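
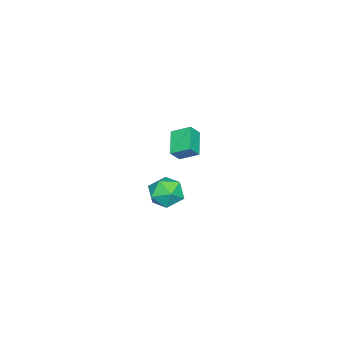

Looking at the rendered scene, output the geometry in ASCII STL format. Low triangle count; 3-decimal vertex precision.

solid 
facet normal -0.555 0.815 0.167
outer loop
vertex 3.618 -0.278 -2.59
vertex 2.65 -0.959 -2.485
vertex 3.306 -0.708 -1.527
endloop
endfacet
facet normal 0.112 0.909 0.401
outer loop
vertex 3.618 -0.278 -2.59
vertex 3.306 -0.708 -1.527
vertex 4.448 -0.704 -1.855
endloop
endfacet
facet normal 0.554 0.818 -0.152
outer loop
vertex 3.618 -0.278 -2.59
vertex 4.448 -0.704 -1.855
vertex 4.498 -0.953 -3.015
endloop
endfacet
facet normal 0.160 0.667 -0.727
outer loop
vertex 3.618 -0.278 -2.59
vertex 4.498 -0.953 -3.015
vertex 3.386 -1.111 -3.405
endloop
endfacet
facet normal -0.526 0.665 -0.530
outer loop
vertex 3.618 -0.278 -2.59
vertex 3.386 -1.111 -3.405
vertex 2.65 -0.959 -2.485
endloop
endfacet
facet normal 0.252 0.401 0.881
outer loop
vertex 4.448 -0.704 -1.855
vertex 3.306 -0.708 -1.527
vertex 3.994 -1.649 -1.295
endloop
endfacet
facet normal -0.828 0.247 0.502
outer loop
vertex 3.306 -0.708 -1.527
vertex 2.65 -0.959 -2.485
vertex 2.882 -1.807 -1.685
endloop
endfacet
facet normal -0.780 0.005 -0.625
outer loop
vertex 2.65 -0.959 -2.485
vertex 3.386 -1.111 -3.405
vertex 2.932 -2.056 -2.845
endloop
endfacet
facet normal 0.330 0.008 -0.944
outer loop
vertex 3.386 -1.111 -3.405
vertex 4.498 -0.953 -3.015
vertex 4.074 -2.052 -3.173
endloop
endfacet
facet normal 0.967 0.253 -0.013
outer loop
vertex 4.498 -0.953 -3.015
vertex 4.448 -0.704 -1.855
vertex 4.73 -1.801 -2.215
endloop
endfacet
facet normal -0.160 -0.667 0.727
outer loop
vertex 3.762 -2.482 -2.11
vertex 3.994 -1.649 -1.295
vertex 2.882 -1.807 -1.685
endloop
endfacet
facet normal -0.554 -0.818 0.152
outer loop
vertex 3.762 -2.482 -2.11
vertex 2.882 -1.807 -1.685
vertex 2.932 -2.056 -2.845
endloop
endfacet
facet normal -0.112 -0.909 -0.401
outer loop
vertex 3.762 -2.482 -2.11
vertex 2.932 -2.056 -2.845
vertex 4.074 -2.052 -3.173
endloop
endfacet
facet normal 0.555 -0.815 -0.167
outer loop
vertex 3.762 -2.482 -2.11
vertex 4.074 -2.052 -3.173
vertex 4.73 -1.801 -2.215
endloop
endfacet
facet normal 0.526 -0.665 0.530
outer loop
vertex 3.762 -2.482 -2.11
vertex 4.73 -1.801 -2.215
vertex 3.994 -1.649 -1.295
endloop
endfacet
facet normal -0.330 -0.008 0.944
outer loop
vertex 2.882 -1.807 -1.685
vertex 3.994 -1.649 -1.295
vertex 3.306 -0.708 -1.527
endloop
endfacet
facet normal -0.967 -0.253 0.013
outer loop
vertex 2.932 -2.056 -2.845
vertex 2.882 -1.807 -1.685
vertex 2.65 -0.959 -2.485
endloop
endfacet
facet normal -0.252 -0.401 -0.881
outer loop
vertex 4.074 -2.052 -3.173
vertex 2.932 -2.056 -2.845
vertex 3.386 -1.111 -3.405
endloop
endfacet
facet normal 0.828 -0.247 -0.502
outer loop
vertex 4.73 -1.801 -2.215
vertex 4.074 -2.052 -3.173
vertex 4.498 -0.953 -3.015
endloop
endfacet
facet normal 0.780 -0.005 0.625
outer loop
vertex 3.994 -1.649 -1.295
vertex 4.73 -1.801 -2.215
vertex 4.448 -0.704 -1.855
endloop
endfacet
facet normal -0.582 0.318 -0.749
outer loop
vertex -5.109 -3.438 -3.057
vertex -3.59 -2.744 -3.943
vertex -4.929 -4.688 -3.728
endloop
endfacet
facet normal -0.804 -0.367 0.468
outer loop
vertex -4.33 -5.016 -2.957
vertex -5.109 -3.438 -3.057
vertex -4.929 -4.688 -3.728
endloop
endfacet
facet normal -0.582 0.318 -0.749
outer loop
vertex -4.929 -4.688 -3.728
vertex -3.59 -2.744 -3.943
vertex -3.41 -3.994 -4.614
endloop
endfacet
facet normal 0.126 -0.874 -0.469
outer loop
vertex -3.41 -3.994 -4.614
vertex -4.33 -5.016 -2.957
vertex -4.929 -4.688 -3.728
endloop
endfacet
facet normal -0.126 0.874 0.469
outer loop
vertex -5.109 -3.438 -3.057
vertex -2.991 -3.072 -3.172
vertex -3.59 -2.744 -3.943
endloop
endfacet
facet normal -0.804 -0.367 0.468
outer loop
vertex -4.51 -3.766 -2.286
vertex -5.109 -3.438 -3.057
vertex -4.33 -5.016 -2.957
endloop
endfacet
facet normal -0.126 0.874 0.469
outer loop
vertex -4.51 -3.766 -2.286
vertex -2.991 -3.072 -3.172
vertex -5.109 -3.438 -3.057
endloop
endfacet
facet normal 0.804 0.367 -0.468
outer loop
vertex -3.59 -2.744 -3.943
vertex -2.991 -3.072 -3.172
vertex -3.41 -3.994 -4.614
endloop
endfacet
facet normal 0.126 -0.874 -0.469
outer loop
vertex -2.811 -4.322 -3.843
vertex -4.33 -5.016 -2.957
vertex -3.41 -3.994 -4.614
endloop
endfacet
facet normal 0.804 0.367 -0.468
outer loop
vertex -3.41 -3.994 -4.614
vertex -2.991 -3.072 -3.172
vertex -2.811 -4.322 -3.843
endloop
endfacet
facet normal 0.582 -0.318 0.749
outer loop
vertex -2.811 -4.322 -3.843
vertex -4.51 -3.766 -2.286
vertex -4.33 -5.016 -2.957
endloop
endfacet
facet normal 0.582 -0.318 0.749
outer loop
vertex -2.991 -3.072 -3.172
vertex -4.51 -3.766 -2.286
vertex -2.811 -4.322 -3.843
endloop
endfacet

endsolid


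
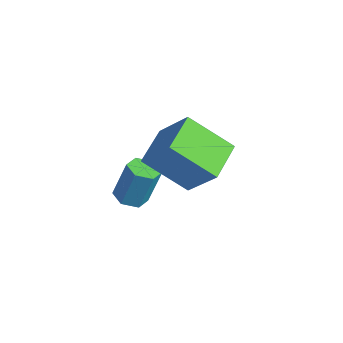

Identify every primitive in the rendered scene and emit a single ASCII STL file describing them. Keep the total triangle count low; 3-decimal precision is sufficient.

solid 
facet normal -0.128 -0.284 -0.950
outer loop
vertex -1.647 -1.54 -1.677
vertex -2.006 -0.986 -1.794
vertex -1.343 -0.98 -1.885
endloop
endfacet
facet normal 0.882 -0.471 0.022
outer loop
vertex -1.647 -1.54 -1.677
vertex -1.343 -0.98 -1.885
vertex -1.434 -1.067 -0.09
endloop
endfacet
facet normal 0.882 -0.471 0.022
outer loop
vertex -1.434 -1.067 -0.09
vertex -1.343 -0.98 -1.885
vertex -1.13 -0.507 -0.297
endloop
endfacet
facet normal 0.127 0.282 0.951
outer loop
vertex -1.434 -1.067 -0.09
vertex -1.13 -0.507 -0.297
vertex -1.794 -0.514 -0.206
endloop
endfacet
facet normal -0.128 -0.282 -0.951
outer loop
vertex -1.343 -0.98 -1.885
vertex -2.006 -0.986 -1.794
vertex -1.702 -0.427 -2.001
endloop
endfacet
facet normal 0.834 0.488 -0.257
outer loop
vertex -1.343 -0.98 -1.885
vertex -1.702 -0.427 -2.001
vertex -1.13 -0.507 -0.297
endloop
endfacet
facet normal 0.834 0.487 -0.257
outer loop
vertex -1.13 -0.507 -0.297
vertex -1.702 -0.427 -2.001
vertex -1.489 0.046 -0.414
endloop
endfacet
facet normal 0.127 0.284 0.950
outer loop
vertex -1.13 -0.507 -0.297
vertex -1.489 0.046 -0.414
vertex -1.794 -0.514 -0.206
endloop
endfacet
facet normal -0.128 -0.283 -0.951
outer loop
vertex -1.702 -0.427 -2.001
vertex -2.006 -0.986 -1.794
vertex -2.366 -0.433 -1.91
endloop
endfacet
facet normal -0.047 0.959 -0.280
outer loop
vertex -1.702 -0.427 -2.001
vertex -2.366 -0.433 -1.91
vertex -1.489 0.046 -0.414
endloop
endfacet
facet normal -0.047 0.959 -0.280
outer loop
vertex -1.489 0.046 -0.414
vertex -2.366 -0.433 -1.91
vertex -2.153 0.04 -0.323
endloop
endfacet
facet normal 0.128 0.283 0.950
outer loop
vertex -1.489 0.046 -0.414
vertex -2.153 0.04 -0.323
vertex -1.794 -0.514 -0.206
endloop
endfacet
facet normal -0.127 -0.282 -0.951
outer loop
vertex -2.366 -0.433 -1.91
vertex -2.006 -0.986 -1.794
vertex -2.67 -0.993 -1.703
endloop
endfacet
facet normal -0.882 0.471 -0.022
outer loop
vertex -2.366 -0.433 -1.91
vertex -2.67 -0.993 -1.703
vertex -2.153 0.04 -0.323
endloop
endfacet
facet normal -0.882 0.471 -0.022
outer loop
vertex -2.153 0.04 -0.323
vertex -2.67 -0.993 -1.703
vertex -2.457 -0.52 -0.115
endloop
endfacet
facet normal 0.128 0.284 0.950
outer loop
vertex -2.153 0.04 -0.323
vertex -2.457 -0.52 -0.115
vertex -1.794 -0.514 -0.206
endloop
endfacet
facet normal -0.127 -0.284 -0.950
outer loop
vertex -2.67 -0.993 -1.703
vertex -2.006 -0.986 -1.794
vertex -2.311 -1.546 -1.586
endloop
endfacet
facet normal -0.835 -0.487 0.257
outer loop
vertex -2.67 -0.993 -1.703
vertex -2.311 -1.546 -1.586
vertex -2.457 -0.52 -0.115
endloop
endfacet
facet normal -0.834 -0.488 0.257
outer loop
vertex -2.457 -0.52 -0.115
vertex -2.311 -1.546 -1.586
vertex -2.098 -1.073 0.001
endloop
endfacet
facet normal 0.128 0.282 0.951
outer loop
vertex -2.457 -0.52 -0.115
vertex -2.098 -1.073 0.001
vertex -1.794 -0.514 -0.206
endloop
endfacet
facet normal -0.128 -0.283 -0.950
outer loop
vertex -2.311 -1.546 -1.586
vertex -2.006 -0.986 -1.794
vertex -1.647 -1.54 -1.677
endloop
endfacet
facet normal 0.047 -0.959 0.280
outer loop
vertex -2.311 -1.546 -1.586
vertex -1.647 -1.54 -1.677
vertex -2.098 -1.073 0.001
endloop
endfacet
facet normal 0.047 -0.959 0.280
outer loop
vertex -2.098 -1.073 0.001
vertex -1.647 -1.54 -1.677
vertex -1.434 -1.067 -0.09
endloop
endfacet
facet normal 0.128 0.283 0.951
outer loop
vertex -2.098 -1.073 0.001
vertex -1.434 -1.067 -0.09
vertex -1.794 -0.514 -0.206
endloop
endfacet
facet normal -0.613 -0.254 -0.748
outer loop
vertex 0.039 -1.566 2.011
vertex -0.959 -0.327 2.408
vertex 1.087 -0.311 0.726
endloop
endfacet
facet normal 0.609 -0.756 -0.242
outer loop
vertex 2.239 0.167 2.132
vertex 0.039 -1.566 2.011
vertex 1.087 -0.311 0.726
endloop
endfacet
facet normal -0.613 -0.255 -0.748
outer loop
vertex 1.087 -0.311 0.726
vertex -0.959 -0.327 2.408
vertex 0.089 0.928 1.122
endloop
endfacet
facet normal 0.504 0.603 -0.618
outer loop
vertex 0.089 0.928 1.122
vertex 2.239 0.167 2.132
vertex 1.087 -0.311 0.726
endloop
endfacet
facet normal -0.504 -0.604 0.618
outer loop
vertex 0.039 -1.566 2.011
vertex 0.193 0.151 3.814
vertex -0.959 -0.327 2.408
endloop
endfacet
facet normal 0.609 -0.756 -0.242
outer loop
vertex 1.191 -1.088 3.418
vertex 0.039 -1.566 2.011
vertex 2.239 0.167 2.132
endloop
endfacet
facet normal -0.504 -0.604 0.618
outer loop
vertex 1.191 -1.088 3.418
vertex 0.193 0.151 3.814
vertex 0.039 -1.566 2.011
endloop
endfacet
facet normal -0.609 0.756 0.242
outer loop
vertex -0.959 -0.327 2.408
vertex 0.193 0.151 3.814
vertex 0.089 0.928 1.122
endloop
endfacet
facet normal 0.504 0.604 -0.618
outer loop
vertex 1.241 1.406 2.529
vertex 2.239 0.167 2.132
vertex 0.089 0.928 1.122
endloop
endfacet
facet normal -0.609 0.756 0.242
outer loop
vertex 0.089 0.928 1.122
vertex 0.193 0.151 3.814
vertex 1.241 1.406 2.529
endloop
endfacet
facet normal 0.613 0.254 0.748
outer loop
vertex 1.241 1.406 2.529
vertex 1.191 -1.088 3.418
vertex 2.239 0.167 2.132
endloop
endfacet
facet normal 0.613 0.254 0.748
outer loop
vertex 0.193 0.151 3.814
vertex 1.191 -1.088 3.418
vertex 1.241 1.406 2.529
endloop
endfacet

endsolid


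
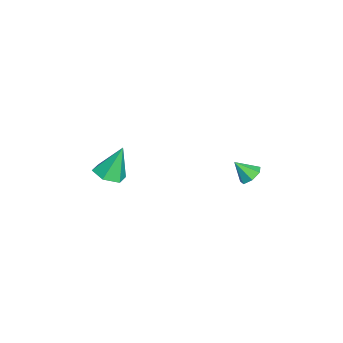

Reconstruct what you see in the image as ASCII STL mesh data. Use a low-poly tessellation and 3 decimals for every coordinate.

solid 
facet normal 0.179 -0.358 -0.916
outer loop
vertex -2.786 -2.934 2.814
vertex -3.37 -3.459 2.905
vertex -3.523 -2.748 2.597
endloop
endfacet
facet normal 0.222 0.972 0.078
outer loop
vertex -2.786 -2.934 2.814
vertex -3.523 -2.748 2.597
vertex -3.67 -2.861 4.435
endloop
endfacet
facet normal 0.180 -0.358 -0.916
outer loop
vertex -3.523 -2.748 2.597
vertex -3.37 -3.459 2.905
vertex -4.106 -3.273 2.688
endloop
endfacet
facet normal -0.670 0.742 -0.008
outer loop
vertex -3.523 -2.748 2.597
vertex -4.106 -3.273 2.688
vertex -3.67 -2.861 4.435
endloop
endfacet
facet normal 0.180 -0.358 -0.916
outer loop
vertex -4.106 -3.273 2.688
vertex -3.37 -3.459 2.905
vertex -3.953 -3.984 2.996
endloop
endfacet
facet normal -0.961 -0.093 0.262
outer loop
vertex -4.106 -3.273 2.688
vertex -3.953 -3.984 2.996
vertex -3.67 -2.861 4.435
endloop
endfacet
facet normal 0.180 -0.358 -0.916
outer loop
vertex -3.953 -3.984 2.996
vertex -3.37 -3.459 2.905
vertex -3.217 -4.17 3.213
endloop
endfacet
facet normal -0.359 -0.700 0.617
outer loop
vertex -3.953 -3.984 2.996
vertex -3.217 -4.17 3.213
vertex -3.67 -2.861 4.435
endloop
endfacet
facet normal 0.179 -0.358 -0.916
outer loop
vertex -3.217 -4.17 3.213
vertex -3.37 -3.459 2.905
vertex -2.633 -3.645 3.122
endloop
endfacet
facet normal 0.533 -0.471 0.703
outer loop
vertex -3.217 -4.17 3.213
vertex -2.633 -3.645 3.122
vertex -3.67 -2.861 4.435
endloop
endfacet
facet normal 0.179 -0.358 -0.916
outer loop
vertex -2.633 -3.645 3.122
vertex -3.37 -3.459 2.905
vertex -2.786 -2.934 2.814
endloop
endfacet
facet normal 0.824 0.365 0.433
outer loop
vertex -2.633 -3.645 3.122
vertex -2.786 -2.934 2.814
vertex -3.67 -2.861 4.435
endloop
endfacet
facet normal 0.103 0.683 -0.723
outer loop
vertex -3.286 2.698 2.906
vertex -3.856 2.608 2.74
vertex -3.639 3.0 3.141
endloop
endfacet
facet normal 0.600 0.082 0.796
outer loop
vertex -3.286 2.698 2.906
vertex -3.639 3.0 3.141
vertex -3.964 1.892 3.5
endloop
endfacet
facet normal 0.103 0.683 -0.723
outer loop
vertex -3.639 3.0 3.141
vertex -3.856 2.608 2.74
vertex -4.155 3.007 3.074
endloop
endfacet
facet normal -0.117 0.337 0.934
outer loop
vertex -3.639 3.0 3.141
vertex -4.155 3.007 3.074
vertex -3.964 1.892 3.5
endloop
endfacet
facet normal 0.104 0.683 -0.723
outer loop
vertex -4.155 3.007 3.074
vertex -3.856 2.608 2.74
vertex -4.446 2.715 2.756
endloop
endfacet
facet normal -0.779 0.103 0.618
outer loop
vertex -4.155 3.007 3.074
vertex -4.446 2.715 2.756
vertex -3.964 1.892 3.5
endloop
endfacet
facet normal 0.104 0.683 -0.723
outer loop
vertex -4.446 2.715 2.756
vertex -3.856 2.608 2.74
vertex -4.292 2.342 2.426
endloop
endfacet
facet normal -0.892 -0.444 0.086
outer loop
vertex -4.446 2.715 2.756
vertex -4.292 2.342 2.426
vertex -3.964 1.892 3.5
endloop
endfacet
facet normal 0.104 0.683 -0.723
outer loop
vertex -4.292 2.342 2.426
vertex -3.856 2.608 2.74
vertex -3.809 2.17 2.333
endloop
endfacet
facet normal -0.368 -0.892 -0.261
outer loop
vertex -4.292 2.342 2.426
vertex -3.809 2.17 2.333
vertex -3.964 1.892 3.5
endloop
endfacet
facet normal 0.104 0.683 -0.723
outer loop
vertex -3.809 2.17 2.333
vertex -3.856 2.608 2.74
vertex -3.361 2.328 2.547
endloop
endfacet
facet normal 0.396 -0.904 -0.163
outer loop
vertex -3.809 2.17 2.333
vertex -3.361 2.328 2.547
vertex -3.964 1.892 3.5
endloop
endfacet
facet normal 0.103 0.682 -0.724
outer loop
vertex -3.361 2.328 2.547
vertex -3.856 2.608 2.74
vertex -3.286 2.698 2.906
endloop
endfacet
facet normal 0.828 -0.468 0.310
outer loop
vertex -3.361 2.328 2.547
vertex -3.286 2.698 2.906
vertex -3.964 1.892 3.5
endloop
endfacet

endsolid


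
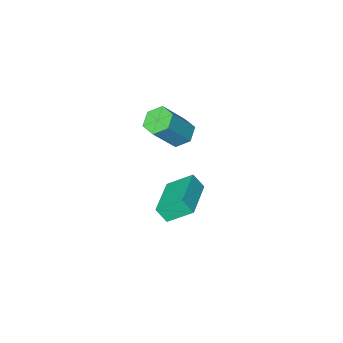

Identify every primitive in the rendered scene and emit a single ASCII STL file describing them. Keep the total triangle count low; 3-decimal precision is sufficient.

solid 
facet normal -0.727 -0.680 -0.094
outer loop
vertex 1.793 1.763 -2.933
vertex 0.956 2.542 -2.091
vertex 1.498 2.172 -3.605
endloop
endfacet
facet normal 0.589 -0.549 -0.593
outer loop
vertex 3.004 3.578 -3.409
vertex 1.793 1.763 -2.933
vertex 1.498 2.172 -3.605
endloop
endfacet
facet normal -0.727 -0.680 -0.094
outer loop
vertex 1.498 2.172 -3.605
vertex 0.956 2.542 -2.091
vertex 0.661 2.951 -2.763
endloop
endfacet
facet normal -0.351 0.487 -0.800
outer loop
vertex 0.661 2.951 -2.763
vertex 3.004 3.578 -3.409
vertex 1.498 2.172 -3.605
endloop
endfacet
facet normal 0.351 -0.487 0.800
outer loop
vertex 1.793 1.763 -2.933
vertex 2.462 3.948 -1.895
vertex 0.956 2.542 -2.091
endloop
endfacet
facet normal 0.589 -0.549 -0.593
outer loop
vertex 3.299 3.169 -2.737
vertex 1.793 1.763 -2.933
vertex 3.004 3.578 -3.409
endloop
endfacet
facet normal 0.351 -0.487 0.800
outer loop
vertex 3.299 3.169 -2.737
vertex 2.462 3.948 -1.895
vertex 1.793 1.763 -2.933
endloop
endfacet
facet normal -0.589 0.549 0.593
outer loop
vertex 0.956 2.542 -2.091
vertex 2.462 3.948 -1.895
vertex 0.661 2.951 -2.763
endloop
endfacet
facet normal -0.351 0.487 -0.800
outer loop
vertex 2.167 4.357 -2.567
vertex 3.004 3.578 -3.409
vertex 0.661 2.951 -2.763
endloop
endfacet
facet normal -0.589 0.549 0.593
outer loop
vertex 0.661 2.951 -2.763
vertex 2.462 3.948 -1.895
vertex 2.167 4.357 -2.567
endloop
endfacet
facet normal 0.727 0.680 0.094
outer loop
vertex 2.167 4.357 -2.567
vertex 3.299 3.169 -2.737
vertex 3.004 3.578 -3.409
endloop
endfacet
facet normal 0.727 0.680 0.094
outer loop
vertex 2.462 3.948 -1.895
vertex 3.299 3.169 -2.737
vertex 2.167 4.357 -2.567
endloop
endfacet
facet normal -0.613 0.003 -0.790
outer loop
vertex -1.025 -1.751 -4.567
vertex -1.57 -2.177 -4.146
vertex -1.588 -1.367 -4.129
endloop
endfacet
facet normal 0.376 0.881 -0.289
outer loop
vertex -1.025 -1.751 -4.567
vertex -1.588 -1.367 -4.129
vertex 0.195 -1.757 -2.995
endloop
endfacet
facet normal 0.376 0.881 -0.289
outer loop
vertex 0.195 -1.757 -2.995
vertex -1.588 -1.367 -4.129
vertex -0.368 -1.373 -2.557
endloop
endfacet
facet normal 0.613 -0.003 0.790
outer loop
vertex 0.195 -1.757 -2.995
vertex -0.368 -1.373 -2.557
vertex -0.35 -2.183 -2.574
endloop
endfacet
facet normal -0.613 0.003 -0.790
outer loop
vertex -1.588 -1.367 -4.129
vertex -1.57 -2.177 -4.146
vertex -2.133 -1.794 -3.708
endloop
endfacet
facet normal -0.415 0.850 0.325
outer loop
vertex -1.588 -1.367 -4.129
vertex -2.133 -1.794 -3.708
vertex -0.368 -1.373 -2.557
endloop
endfacet
facet normal -0.415 0.850 0.325
outer loop
vertex -0.368 -1.373 -2.557
vertex -2.133 -1.794 -3.708
vertex -0.913 -1.8 -2.136
endloop
endfacet
facet normal 0.613 -0.003 0.790
outer loop
vertex -0.368 -1.373 -2.557
vertex -0.913 -1.8 -2.136
vertex -0.35 -2.183 -2.574
endloop
endfacet
facet normal -0.613 0.003 -0.790
outer loop
vertex -2.133 -1.794 -3.708
vertex -1.57 -2.177 -4.146
vertex -2.115 -2.603 -3.725
endloop
endfacet
facet normal -0.790 -0.030 0.613
outer loop
vertex -2.133 -1.794 -3.708
vertex -2.115 -2.603 -3.725
vertex -0.913 -1.8 -2.136
endloop
endfacet
facet normal -0.790 -0.030 0.613
outer loop
vertex -0.913 -1.8 -2.136
vertex -2.115 -2.603 -3.725
vertex -0.895 -2.609 -2.153
endloop
endfacet
facet normal 0.613 -0.003 0.790
outer loop
vertex -0.913 -1.8 -2.136
vertex -0.895 -2.609 -2.153
vertex -0.35 -2.183 -2.574
endloop
endfacet
facet normal -0.613 0.003 -0.790
outer loop
vertex -2.115 -2.603 -3.725
vertex -1.57 -2.177 -4.146
vertex -1.552 -2.987 -4.163
endloop
endfacet
facet normal -0.376 -0.881 0.289
outer loop
vertex -2.115 -2.603 -3.725
vertex -1.552 -2.987 -4.163
vertex -0.895 -2.609 -2.153
endloop
endfacet
facet normal -0.376 -0.881 0.289
outer loop
vertex -0.895 -2.609 -2.153
vertex -1.552 -2.987 -4.163
vertex -0.332 -2.993 -2.591
endloop
endfacet
facet normal 0.613 -0.003 0.790
outer loop
vertex -0.895 -2.609 -2.153
vertex -0.332 -2.993 -2.591
vertex -0.35 -2.183 -2.574
endloop
endfacet
facet normal -0.613 0.003 -0.790
outer loop
vertex -1.552 -2.987 -4.163
vertex -1.57 -2.177 -4.146
vertex -1.007 -2.56 -4.584
endloop
endfacet
facet normal 0.415 -0.850 -0.325
outer loop
vertex -1.552 -2.987 -4.163
vertex -1.007 -2.56 -4.584
vertex -0.332 -2.993 -2.591
endloop
endfacet
facet normal 0.415 -0.850 -0.325
outer loop
vertex -0.332 -2.993 -2.591
vertex -1.007 -2.56 -4.584
vertex 0.213 -2.566 -3.012
endloop
endfacet
facet normal 0.613 -0.003 0.790
outer loop
vertex -0.332 -2.993 -2.591
vertex 0.213 -2.566 -3.012
vertex -0.35 -2.183 -2.574
endloop
endfacet
facet normal -0.613 0.003 -0.790
outer loop
vertex -1.007 -2.56 -4.584
vertex -1.57 -2.177 -4.146
vertex -1.025 -1.751 -4.567
endloop
endfacet
facet normal 0.790 0.030 -0.613
outer loop
vertex -1.007 -2.56 -4.584
vertex -1.025 -1.751 -4.567
vertex 0.213 -2.566 -3.012
endloop
endfacet
facet normal 0.790 0.030 -0.613
outer loop
vertex 0.213 -2.566 -3.012
vertex -1.025 -1.751 -4.567
vertex 0.195 -1.757 -2.995
endloop
endfacet
facet normal 0.613 -0.003 0.790
outer loop
vertex 0.213 -2.566 -3.012
vertex 0.195 -1.757 -2.995
vertex -0.35 -2.183 -2.574
endloop
endfacet

endsolid


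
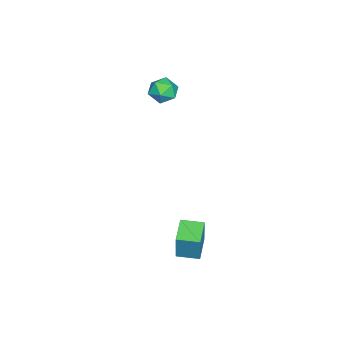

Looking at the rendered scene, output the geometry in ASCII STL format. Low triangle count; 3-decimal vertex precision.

solid 
facet normal -0.958 -0.162 0.238
outer loop
vertex 3.452 2.167 -2.753
vertex 3.296 3.043 -2.786
vertex 3.158 2.068 -4.005
endloop
endfacet
facet normal 0.174 -0.984 0.037
outer loop
vertex 4.164 2.237 -4.254
vertex 3.452 2.167 -2.753
vertex 3.158 2.068 -4.005
endloop
endfacet
facet normal -0.958 -0.162 0.238
outer loop
vertex 3.158 2.068 -4.005
vertex 3.296 3.043 -2.786
vertex 3.002 2.943 -4.038
endloop
endfacet
facet normal -0.227 -0.077 -0.971
outer loop
vertex 3.002 2.943 -4.038
vertex 4.164 2.237 -4.254
vertex 3.158 2.068 -4.005
endloop
endfacet
facet normal 0.227 0.077 0.971
outer loop
vertex 3.452 2.167 -2.753
vertex 4.302 3.212 -3.035
vertex 3.296 3.043 -2.786
endloop
endfacet
facet normal 0.175 -0.984 0.037
outer loop
vertex 4.458 2.337 -3.002
vertex 3.452 2.167 -2.753
vertex 4.164 2.237 -4.254
endloop
endfacet
facet normal 0.227 0.077 0.971
outer loop
vertex 4.458 2.337 -3.002
vertex 4.302 3.212 -3.035
vertex 3.452 2.167 -2.753
endloop
endfacet
facet normal -0.175 0.984 -0.038
outer loop
vertex 3.296 3.043 -2.786
vertex 4.302 3.212 -3.035
vertex 3.002 2.943 -4.038
endloop
endfacet
facet normal -0.227 -0.077 -0.971
outer loop
vertex 4.008 3.113 -4.287
vertex 4.164 2.237 -4.254
vertex 3.002 2.943 -4.038
endloop
endfacet
facet normal -0.175 0.984 -0.037
outer loop
vertex 3.002 2.943 -4.038
vertex 4.302 3.212 -3.035
vertex 4.008 3.113 -4.287
endloop
endfacet
facet normal 0.958 0.162 -0.238
outer loop
vertex 4.008 3.113 -4.287
vertex 4.458 2.337 -3.002
vertex 4.164 2.237 -4.254
endloop
endfacet
facet normal 0.958 0.162 -0.238
outer loop
vertex 4.302 3.212 -3.035
vertex 4.458 2.337 -3.002
vertex 4.008 3.113 -4.287
endloop
endfacet
facet normal -0.797 0.415 -0.438
outer loop
vertex -0.393 0.473 0.855
vertex -0.78 0.121 1.226
vertex -0.587 0.7 1.423
endloop
endfacet
facet normal -0.246 0.868 -0.431
outer loop
vertex -0.393 0.473 0.855
vertex -0.587 0.7 1.423
vertex 0.022 0.78 1.236
endloop
endfacet
facet normal 0.298 0.558 -0.774
outer loop
vertex -0.393 0.473 0.855
vertex 0.022 0.78 1.236
vertex 0.204 0.25 0.924
endloop
endfacet
facet normal 0.083 -0.086 -0.993
outer loop
vertex -0.393 0.473 0.855
vertex 0.204 0.25 0.924
vertex -0.291 -0.157 0.918
endloop
endfacet
facet normal -0.594 -0.175 -0.785
outer loop
vertex -0.393 0.473 0.855
vertex -0.291 -0.157 0.918
vertex -0.78 0.121 1.226
endloop
endfacet
facet normal -0.051 0.967 0.249
outer loop
vertex 0.022 0.78 1.236
vertex -0.587 0.7 1.423
vertex -0.109 0.617 1.842
endloop
endfacet
facet normal -0.943 0.233 0.238
outer loop
vertex -0.587 0.7 1.423
vertex -0.78 0.121 1.226
vertex -0.604 0.21 1.836
endloop
endfacet
facet normal -0.614 -0.719 -0.326
outer loop
vertex -0.78 0.121 1.226
vertex -0.291 -0.157 0.918
vertex -0.422 -0.32 1.524
endloop
endfacet
facet normal 0.481 -0.575 -0.662
outer loop
vertex -0.291 -0.157 0.918
vertex 0.204 0.25 0.924
vertex 0.187 -0.24 1.337
endloop
endfacet
facet normal 0.830 0.466 -0.307
outer loop
vertex 0.204 0.25 0.924
vertex 0.022 0.78 1.236
vertex 0.38 0.339 1.534
endloop
endfacet
facet normal -0.083 0.086 0.993
outer loop
vertex -0.007 -0.013 1.905
vertex -0.109 0.617 1.842
vertex -0.604 0.21 1.836
endloop
endfacet
facet normal -0.298 -0.558 0.774
outer loop
vertex -0.007 -0.013 1.905
vertex -0.604 0.21 1.836
vertex -0.422 -0.32 1.524
endloop
endfacet
facet normal 0.246 -0.868 0.431
outer loop
vertex -0.007 -0.013 1.905
vertex -0.422 -0.32 1.524
vertex 0.187 -0.24 1.337
endloop
endfacet
facet normal 0.797 -0.415 0.438
outer loop
vertex -0.007 -0.013 1.905
vertex 0.187 -0.24 1.337
vertex 0.38 0.339 1.534
endloop
endfacet
facet normal 0.594 0.175 0.785
outer loop
vertex -0.007 -0.013 1.905
vertex 0.38 0.339 1.534
vertex -0.109 0.617 1.842
endloop
endfacet
facet normal -0.481 0.575 0.662
outer loop
vertex -0.604 0.21 1.836
vertex -0.109 0.617 1.842
vertex -0.587 0.7 1.423
endloop
endfacet
facet normal -0.830 -0.466 0.307
outer loop
vertex -0.422 -0.32 1.524
vertex -0.604 0.21 1.836
vertex -0.78 0.121 1.226
endloop
endfacet
facet normal 0.051 -0.967 -0.249
outer loop
vertex 0.187 -0.24 1.337
vertex -0.422 -0.32 1.524
vertex -0.291 -0.157 0.918
endloop
endfacet
facet normal 0.943 -0.233 -0.238
outer loop
vertex 0.38 0.339 1.534
vertex 0.187 -0.24 1.337
vertex 0.204 0.25 0.924
endloop
endfacet
facet normal 0.614 0.719 0.326
outer loop
vertex -0.109 0.617 1.842
vertex 0.38 0.339 1.534
vertex 0.022 0.78 1.236
endloop
endfacet

endsolid


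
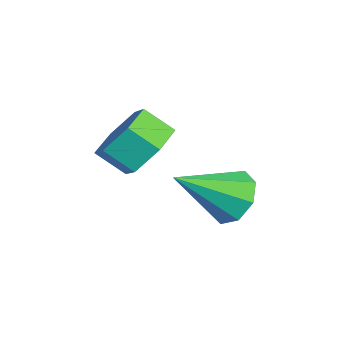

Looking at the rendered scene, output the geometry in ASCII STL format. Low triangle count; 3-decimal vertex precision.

solid 
facet normal 0.342 0.716 -0.609
outer loop
vertex -1.544 -3.3 0.672
vertex -2.279 -3.422 0.116
vertex -2.321 -2.809 0.813
endloop
endfacet
facet normal 0.430 0.457 0.778
outer loop
vertex -1.544 -3.3 0.672
vertex -2.321 -2.809 0.813
vertex -1.885 -4.016 1.281
endloop
endfacet
facet normal 0.430 0.457 0.778
outer loop
vertex -1.885 -4.016 1.281
vertex -2.321 -2.809 0.813
vertex -2.662 -3.525 1.422
endloop
endfacet
facet normal -0.342 -0.716 0.609
outer loop
vertex -1.885 -4.016 1.281
vertex -2.662 -3.525 1.422
vertex -2.621 -4.138 0.724
endloop
endfacet
facet normal 0.342 0.716 -0.609
outer loop
vertex -2.321 -2.809 0.813
vertex -2.279 -3.422 0.116
vertex -3.056 -2.931 0.257
endloop
endfacet
facet normal -0.508 0.685 0.521
outer loop
vertex -2.321 -2.809 0.813
vertex -3.056 -2.931 0.257
vertex -2.662 -3.525 1.422
endloop
endfacet
facet normal -0.508 0.686 0.521
outer loop
vertex -2.662 -3.525 1.422
vertex -3.056 -2.931 0.257
vertex -3.398 -3.647 0.866
endloop
endfacet
facet normal -0.341 -0.716 0.609
outer loop
vertex -2.662 -3.525 1.422
vertex -3.398 -3.647 0.866
vertex -2.621 -4.138 0.724
endloop
endfacet
facet normal 0.342 0.716 -0.609
outer loop
vertex -3.056 -2.931 0.257
vertex -2.279 -3.422 0.116
vertex -3.015 -3.544 -0.441
endloop
endfacet
facet normal -0.939 0.230 -0.257
outer loop
vertex -3.056 -2.931 0.257
vertex -3.015 -3.544 -0.441
vertex -3.398 -3.647 0.866
endloop
endfacet
facet normal -0.939 0.228 -0.257
outer loop
vertex -3.398 -3.647 0.866
vertex -3.015 -3.544 -0.441
vertex -3.356 -4.26 0.168
endloop
endfacet
facet normal -0.341 -0.716 0.609
outer loop
vertex -3.398 -3.647 0.866
vertex -3.356 -4.26 0.168
vertex -2.621 -4.138 0.724
endloop
endfacet
facet normal 0.342 0.716 -0.609
outer loop
vertex -3.015 -3.544 -0.441
vertex -2.279 -3.422 0.116
vertex -2.238 -4.035 -0.582
endloop
endfacet
facet normal -0.430 -0.457 -0.778
outer loop
vertex -3.015 -3.544 -0.441
vertex -2.238 -4.035 -0.582
vertex -3.356 -4.26 0.168
endloop
endfacet
facet normal -0.430 -0.457 -0.778
outer loop
vertex -3.356 -4.26 0.168
vertex -2.238 -4.035 -0.582
vertex -2.579 -4.751 0.027
endloop
endfacet
facet normal -0.342 -0.716 0.609
outer loop
vertex -3.356 -4.26 0.168
vertex -2.579 -4.751 0.027
vertex -2.621 -4.138 0.724
endloop
endfacet
facet normal 0.341 0.716 -0.609
outer loop
vertex -2.238 -4.035 -0.582
vertex -2.279 -3.422 0.116
vertex -1.502 -3.913 -0.026
endloop
endfacet
facet normal 0.508 -0.686 -0.522
outer loop
vertex -2.238 -4.035 -0.582
vertex -1.502 -3.913 -0.026
vertex -2.579 -4.751 0.027
endloop
endfacet
facet normal 0.508 -0.686 -0.521
outer loop
vertex -2.579 -4.751 0.027
vertex -1.502 -3.913 -0.026
vertex -1.844 -4.629 0.583
endloop
endfacet
facet normal -0.342 -0.716 0.609
outer loop
vertex -2.579 -4.751 0.027
vertex -1.844 -4.629 0.583
vertex -2.621 -4.138 0.724
endloop
endfacet
facet normal 0.341 0.716 -0.609
outer loop
vertex -1.502 -3.913 -0.026
vertex -2.279 -3.422 0.116
vertex -1.544 -3.3 0.672
endloop
endfacet
facet normal 0.939 -0.229 0.258
outer loop
vertex -1.502 -3.913 -0.026
vertex -1.544 -3.3 0.672
vertex -1.844 -4.629 0.583
endloop
endfacet
facet normal 0.939 -0.229 0.256
outer loop
vertex -1.844 -4.629 0.583
vertex -1.544 -3.3 0.672
vertex -1.885 -4.016 1.281
endloop
endfacet
facet normal -0.342 -0.716 0.609
outer loop
vertex -1.844 -4.629 0.583
vertex -1.885 -4.016 1.281
vertex -2.621 -4.138 0.724
endloop
endfacet
facet normal -0.178 0.793 -0.583
outer loop
vertex -2.213 -1.691 -2.675
vertex -2.645 -1.309 -2.024
vertex -1.817 -1.319 -2.29
endloop
endfacet
facet normal 0.793 -0.525 -0.308
outer loop
vertex -2.213 -1.691 -2.675
vertex -1.817 -1.319 -2.29
vertex -2.295 -2.871 -0.876
endloop
endfacet
facet normal -0.178 0.793 -0.583
outer loop
vertex -1.817 -1.319 -2.29
vertex -2.645 -1.309 -2.024
vertex -1.906 -0.941 -1.749
endloop
endfacet
facet normal 0.970 -0.094 0.225
outer loop
vertex -1.817 -1.319 -2.29
vertex -1.906 -0.941 -1.749
vertex -2.295 -2.871 -0.876
endloop
endfacet
facet normal -0.178 0.793 -0.583
outer loop
vertex -1.906 -0.941 -1.749
vertex -2.645 -1.309 -2.024
vertex -2.429 -0.779 -1.369
endloop
endfacet
facet normal 0.617 0.218 0.756
outer loop
vertex -1.906 -0.941 -1.749
vertex -2.429 -0.779 -1.369
vertex -2.295 -2.871 -0.876
endloop
endfacet
facet normal -0.177 0.793 -0.583
outer loop
vertex -2.429 -0.779 -1.369
vertex -2.645 -1.309 -2.024
vertex -3.078 -0.927 -1.373
endloop
endfacet
facet normal -0.057 0.226 0.973
outer loop
vertex -2.429 -0.779 -1.369
vertex -3.078 -0.927 -1.373
vertex -2.295 -2.871 -0.876
endloop
endfacet
facet normal -0.178 0.793 -0.583
outer loop
vertex -3.078 -0.927 -1.373
vertex -2.645 -1.309 -2.024
vertex -3.474 -1.299 -1.758
endloop
endfacet
facet normal -0.659 -0.074 0.749
outer loop
vertex -3.078 -0.927 -1.373
vertex -3.474 -1.299 -1.758
vertex -2.295 -2.871 -0.876
endloop
endfacet
facet normal -0.178 0.793 -0.583
outer loop
vertex -3.474 -1.299 -1.758
vertex -2.645 -1.309 -2.024
vertex -3.384 -1.677 -2.299
endloop
endfacet
facet normal -0.835 -0.506 0.215
outer loop
vertex -3.474 -1.299 -1.758
vertex -3.384 -1.677 -2.299
vertex -2.295 -2.871 -0.876
endloop
endfacet
facet normal -0.178 0.793 -0.583
outer loop
vertex -3.384 -1.677 -2.299
vertex -2.645 -1.309 -2.024
vertex -2.862 -1.839 -2.679
endloop
endfacet
facet normal -0.483 -0.817 -0.316
outer loop
vertex -3.384 -1.677 -2.299
vertex -2.862 -1.839 -2.679
vertex -2.295 -2.871 -0.876
endloop
endfacet
facet normal -0.177 0.793 -0.583
outer loop
vertex -2.862 -1.839 -2.679
vertex -2.645 -1.309 -2.024
vertex -2.213 -1.691 -2.675
endloop
endfacet
facet normal 0.191 -0.825 -0.532
outer loop
vertex -2.862 -1.839 -2.679
vertex -2.213 -1.691 -2.675
vertex -2.295 -2.871 -0.876
endloop
endfacet

endsolid


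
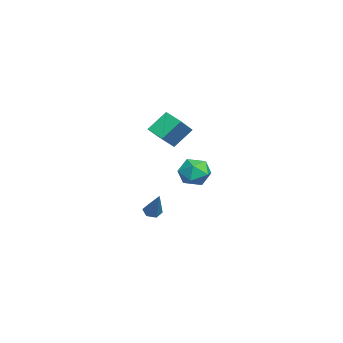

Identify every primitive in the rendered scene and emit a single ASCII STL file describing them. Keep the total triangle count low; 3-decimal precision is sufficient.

solid 
facet normal 0.110 0.052 0.993
outer loop
vertex -1.149 1.966 -0.312
vertex -1.335 1.019 -0.242
vertex -0.425 1.326 -0.359
endloop
endfacet
facet normal 0.518 0.537 0.666
outer loop
vertex -1.149 1.966 -0.312
vertex -0.425 1.326 -0.359
vertex -0.44 2.085 -0.959
endloop
endfacet
facet normal 0.092 0.956 0.277
outer loop
vertex -1.149 1.966 -0.312
vertex -0.44 2.085 -0.959
vertex -1.359 2.247 -1.213
endloop
endfacet
facet normal -0.579 0.730 0.363
outer loop
vertex -1.149 1.966 -0.312
vertex -1.359 2.247 -1.213
vertex -1.912 1.588 -0.77
endloop
endfacet
facet normal -0.568 0.171 0.805
outer loop
vertex -1.149 1.966 -0.312
vertex -1.912 1.588 -0.77
vertex -1.335 1.019 -0.242
endloop
endfacet
facet normal 0.956 0.193 0.220
outer loop
vertex -0.44 2.085 -0.959
vertex -0.425 1.326 -0.359
vertex -0.188 1.212 -1.29
endloop
endfacet
facet normal 0.296 -0.594 0.748
outer loop
vertex -0.425 1.326 -0.359
vertex -1.335 1.019 -0.242
vertex -0.741 0.553 -0.847
endloop
endfacet
facet normal -0.801 -0.400 0.445
outer loop
vertex -1.335 1.019 -0.242
vertex -1.912 1.588 -0.77
vertex -1.66 0.715 -1.101
endloop
endfacet
facet normal -0.819 0.506 -0.270
outer loop
vertex -1.912 1.588 -0.77
vertex -1.359 2.247 -1.213
vertex -1.675 1.474 -1.701
endloop
endfacet
facet normal 0.267 0.872 -0.410
outer loop
vertex -1.359 2.247 -1.213
vertex -0.44 2.085 -0.959
vertex -0.765 1.781 -1.818
endloop
endfacet
facet normal 0.579 -0.730 -0.363
outer loop
vertex -0.951 0.834 -1.748
vertex -0.188 1.212 -1.29
vertex -0.741 0.553 -0.847
endloop
endfacet
facet normal -0.092 -0.956 -0.277
outer loop
vertex -0.951 0.834 -1.748
vertex -0.741 0.553 -0.847
vertex -1.66 0.715 -1.101
endloop
endfacet
facet normal -0.518 -0.537 -0.666
outer loop
vertex -0.951 0.834 -1.748
vertex -1.66 0.715 -1.101
vertex -1.675 1.474 -1.701
endloop
endfacet
facet normal -0.110 -0.052 -0.993
outer loop
vertex -0.951 0.834 -1.748
vertex -1.675 1.474 -1.701
vertex -0.765 1.781 -1.818
endloop
endfacet
facet normal 0.568 -0.171 -0.805
outer loop
vertex -0.951 0.834 -1.748
vertex -0.765 1.781 -1.818
vertex -0.188 1.212 -1.29
endloop
endfacet
facet normal 0.819 -0.506 0.270
outer loop
vertex -0.741 0.553 -0.847
vertex -0.188 1.212 -1.29
vertex -0.425 1.326 -0.359
endloop
endfacet
facet normal -0.267 -0.872 0.410
outer loop
vertex -1.66 0.715 -1.101
vertex -0.741 0.553 -0.847
vertex -1.335 1.019 -0.242
endloop
endfacet
facet normal -0.956 -0.193 -0.220
outer loop
vertex -1.675 1.474 -1.701
vertex -1.66 0.715 -1.101
vertex -1.912 1.588 -0.77
endloop
endfacet
facet normal -0.296 0.594 -0.748
outer loop
vertex -0.765 1.781 -1.818
vertex -1.675 1.474 -1.701
vertex -1.359 2.247 -1.213
endloop
endfacet
facet normal 0.801 0.400 -0.445
outer loop
vertex -0.188 1.212 -1.29
vertex -0.765 1.781 -1.818
vertex -0.44 2.085 -0.959
endloop
endfacet
facet normal -0.594 -0.201 -0.779
outer loop
vertex -2.289 -0.558 -4.769
vertex -2.648 -0.769 -4.441
vertex -2.668 -0.253 -4.559
endloop
endfacet
facet normal 0.493 0.818 -0.297
outer loop
vertex -2.289 -0.558 -4.769
vertex -2.668 -0.253 -4.559
vertex -1.472 -0.371 -2.899
endloop
endfacet
facet normal -0.594 -0.201 -0.779
outer loop
vertex -2.668 -0.253 -4.559
vertex -2.648 -0.769 -4.441
vertex -3.027 -0.464 -4.231
endloop
endfacet
facet normal -0.289 0.917 0.274
outer loop
vertex -2.668 -0.253 -4.559
vertex -3.027 -0.464 -4.231
vertex -1.472 -0.371 -2.899
endloop
endfacet
facet normal -0.593 -0.201 -0.779
outer loop
vertex -3.027 -0.464 -4.231
vertex -2.648 -0.769 -4.441
vertex -3.006 -0.98 -4.114
endloop
endfacet
facet normal -0.649 0.143 0.747
outer loop
vertex -3.027 -0.464 -4.231
vertex -3.006 -0.98 -4.114
vertex -1.472 -0.371 -2.899
endloop
endfacet
facet normal -0.594 -0.200 -0.779
outer loop
vertex -3.006 -0.98 -4.114
vertex -2.648 -0.769 -4.441
vertex -2.627 -1.286 -4.324
endloop
endfacet
facet normal -0.226 -0.726 0.649
outer loop
vertex -3.006 -0.98 -4.114
vertex -2.627 -1.286 -4.324
vertex -1.472 -0.371 -2.899
endloop
endfacet
facet normal -0.592 -0.201 -0.780
outer loop
vertex -2.627 -1.286 -4.324
vertex -2.648 -0.769 -4.441
vertex -2.268 -1.074 -4.651
endloop
endfacet
facet normal 0.558 -0.826 0.078
outer loop
vertex -2.627 -1.286 -4.324
vertex -2.268 -1.074 -4.651
vertex -1.472 -0.371 -2.899
endloop
endfacet
facet normal -0.593 -0.202 -0.779
outer loop
vertex -2.268 -1.074 -4.651
vertex -2.648 -0.769 -4.441
vertex -2.289 -0.558 -4.769
endloop
endfacet
facet normal 0.917 -0.053 -0.395
outer loop
vertex -2.268 -1.074 -4.651
vertex -2.289 -0.558 -4.769
vertex -1.472 -0.371 -2.899
endloop
endfacet
facet normal -0.565 -0.717 0.408
outer loop
vertex 0.537 0.022 3.641
vertex -0.946 0.57 2.551
vertex 0.949 -0.881 2.626
endloop
endfacet
facet normal 0.772 -0.286 0.568
outer loop
vertex 1.526 -0.15 2.209
vertex 0.537 0.022 3.641
vertex 0.949 -0.881 2.626
endloop
endfacet
facet normal -0.565 -0.717 0.408
outer loop
vertex 0.949 -0.881 2.626
vertex -0.946 0.57 2.551
vertex -0.534 -0.333 1.536
endloop
endfacet
facet normal 0.290 -0.637 -0.715
outer loop
vertex -0.534 -0.333 1.536
vertex 1.526 -0.15 2.209
vertex 0.949 -0.881 2.626
endloop
endfacet
facet normal -0.290 0.637 0.715
outer loop
vertex 0.537 0.022 3.641
vertex -0.369 1.301 2.134
vertex -0.946 0.57 2.551
endloop
endfacet
facet normal 0.772 -0.286 0.568
outer loop
vertex 1.114 0.753 3.224
vertex 0.537 0.022 3.641
vertex 1.526 -0.15 2.209
endloop
endfacet
facet normal -0.290 0.637 0.715
outer loop
vertex 1.114 0.753 3.224
vertex -0.369 1.301 2.134
vertex 0.537 0.022 3.641
endloop
endfacet
facet normal -0.772 0.286 -0.568
outer loop
vertex -0.946 0.57 2.551
vertex -0.369 1.301 2.134
vertex -0.534 -0.333 1.536
endloop
endfacet
facet normal 0.290 -0.637 -0.715
outer loop
vertex 0.043 0.398 1.119
vertex 1.526 -0.15 2.209
vertex -0.534 -0.333 1.536
endloop
endfacet
facet normal -0.772 0.286 -0.568
outer loop
vertex -0.534 -0.333 1.536
vertex -0.369 1.301 2.134
vertex 0.043 0.398 1.119
endloop
endfacet
facet normal 0.565 0.717 -0.408
outer loop
vertex 0.043 0.398 1.119
vertex 1.114 0.753 3.224
vertex 1.526 -0.15 2.209
endloop
endfacet
facet normal 0.565 0.717 -0.408
outer loop
vertex -0.369 1.301 2.134
vertex 1.114 0.753 3.224
vertex 0.043 0.398 1.119
endloop
endfacet

endsolid


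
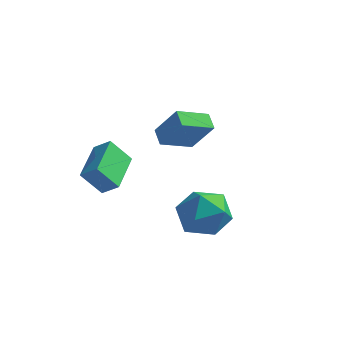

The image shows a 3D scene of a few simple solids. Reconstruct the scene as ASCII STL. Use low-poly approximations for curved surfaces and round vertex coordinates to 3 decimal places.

solid 
facet normal -0.583 0.052 -0.811
outer loop
vertex -2.994 1.946 0.085
vertex -2.144 3.044 -0.456
vertex -2.526 1.4 -0.286
endloop
endfacet
facet normal -0.571 -0.736 0.363
outer loop
vertex -1.576 1.316 1.036
vertex -2.994 1.946 0.085
vertex -2.526 1.4 -0.286
endloop
endfacet
facet normal -0.582 0.051 -0.812
outer loop
vertex -2.526 1.4 -0.286
vertex -2.144 3.044 -0.456
vertex -1.675 2.497 -0.827
endloop
endfacet
facet normal 0.578 -0.675 -0.458
outer loop
vertex -1.675 2.497 -0.827
vertex -1.576 1.316 1.036
vertex -2.526 1.4 -0.286
endloop
endfacet
facet normal -0.579 0.674 0.459
outer loop
vertex -2.994 1.946 0.085
vertex -1.194 2.96 0.866
vertex -2.144 3.044 -0.456
endloop
endfacet
facet normal -0.571 -0.736 0.364
outer loop
vertex -2.045 1.863 1.407
vertex -2.994 1.946 0.085
vertex -1.576 1.316 1.036
endloop
endfacet
facet normal -0.579 0.675 0.458
outer loop
vertex -2.045 1.863 1.407
vertex -1.194 2.96 0.866
vertex -2.994 1.946 0.085
endloop
endfacet
facet normal 0.571 0.736 -0.364
outer loop
vertex -2.144 3.044 -0.456
vertex -1.194 2.96 0.866
vertex -1.675 2.497 -0.827
endloop
endfacet
facet normal 0.579 -0.674 -0.458
outer loop
vertex -0.726 2.414 0.495
vertex -1.576 1.316 1.036
vertex -1.675 2.497 -0.827
endloop
endfacet
facet normal 0.571 0.736 -0.364
outer loop
vertex -1.675 2.497 -0.827
vertex -1.194 2.96 0.866
vertex -0.726 2.414 0.495
endloop
endfacet
facet normal 0.582 -0.051 0.811
outer loop
vertex -0.726 2.414 0.495
vertex -2.045 1.863 1.407
vertex -1.576 1.316 1.036
endloop
endfacet
facet normal 0.583 -0.052 0.811
outer loop
vertex -1.194 2.96 0.866
vertex -2.045 1.863 1.407
vertex -0.726 2.414 0.495
endloop
endfacet
facet normal -0.972 0.162 0.173
outer loop
vertex -0.12 -1.813 -1.612
vertex -0.103 -2.594 -0.788
vertex 0.121 -1.507 -0.545
endloop
endfacet
facet normal -0.654 0.754 -0.068
outer loop
vertex -0.12 -1.813 -1.612
vertex 0.121 -1.507 -0.545
vertex 0.715 -1.07 -1.408
endloop
endfacet
facet normal -0.368 0.607 -0.705
outer loop
vertex -0.12 -1.813 -1.612
vertex 0.715 -1.07 -1.408
vertex 0.858 -1.886 -2.185
endloop
endfacet
facet normal -0.508 -0.077 -0.858
outer loop
vertex -0.12 -1.813 -1.612
vertex 0.858 -1.886 -2.185
vertex 0.352 -2.828 -1.801
endloop
endfacet
facet normal -0.882 -0.351 -0.315
outer loop
vertex -0.12 -1.813 -1.612
vertex 0.352 -2.828 -1.801
vertex -0.103 -2.594 -0.788
endloop
endfacet
facet normal -0.123 0.917 0.380
outer loop
vertex 0.715 -1.07 -1.408
vertex 0.121 -1.507 -0.545
vertex 1.248 -1.392 -0.459
endloop
endfacet
facet normal -0.637 -0.041 0.770
outer loop
vertex 0.121 -1.507 -0.545
vertex -0.103 -2.594 -0.788
vertex 0.742 -2.334 -0.075
endloop
endfacet
facet normal -0.491 -0.871 -0.020
outer loop
vertex -0.103 -2.594 -0.788
vertex 0.352 -2.828 -1.801
vertex 0.885 -3.15 -0.852
endloop
endfacet
facet normal 0.112 -0.426 -0.898
outer loop
vertex 0.352 -2.828 -1.801
vertex 0.858 -1.886 -2.185
vertex 1.479 -2.713 -1.715
endloop
endfacet
facet normal 0.340 0.679 -0.651
outer loop
vertex 0.858 -1.886 -2.185
vertex 0.715 -1.07 -1.408
vertex 1.703 -1.626 -1.472
endloop
endfacet
facet normal 0.508 0.077 0.858
outer loop
vertex 1.72 -2.407 -0.648
vertex 1.248 -1.392 -0.459
vertex 0.742 -2.334 -0.075
endloop
endfacet
facet normal 0.368 -0.607 0.705
outer loop
vertex 1.72 -2.407 -0.648
vertex 0.742 -2.334 -0.075
vertex 0.885 -3.15 -0.852
endloop
endfacet
facet normal 0.654 -0.754 0.068
outer loop
vertex 1.72 -2.407 -0.648
vertex 0.885 -3.15 -0.852
vertex 1.479 -2.713 -1.715
endloop
endfacet
facet normal 0.972 -0.162 -0.173
outer loop
vertex 1.72 -2.407 -0.648
vertex 1.479 -2.713 -1.715
vertex 1.703 -1.626 -1.472
endloop
endfacet
facet normal 0.882 0.351 0.315
outer loop
vertex 1.72 -2.407 -0.648
vertex 1.703 -1.626 -1.472
vertex 1.248 -1.392 -0.459
endloop
endfacet
facet normal -0.112 0.426 0.898
outer loop
vertex 0.742 -2.334 -0.075
vertex 1.248 -1.392 -0.459
vertex 0.121 -1.507 -0.545
endloop
endfacet
facet normal -0.340 -0.679 0.651
outer loop
vertex 0.885 -3.15 -0.852
vertex 0.742 -2.334 -0.075
vertex -0.103 -2.594 -0.788
endloop
endfacet
facet normal 0.123 -0.917 -0.380
outer loop
vertex 1.479 -2.713 -1.715
vertex 0.885 -3.15 -0.852
vertex 0.352 -2.828 -1.801
endloop
endfacet
facet normal 0.637 0.041 -0.770
outer loop
vertex 1.703 -1.626 -1.472
vertex 1.479 -2.713 -1.715
vertex 0.858 -1.886 -2.185
endloop
endfacet
facet normal 0.491 0.871 0.020
outer loop
vertex 1.248 -1.392 -0.459
vertex 1.703 -1.626 -1.472
vertex 0.715 -1.07 -1.408
endloop
endfacet
facet normal -0.560 -0.278 0.780
outer loop
vertex -3.136 -2.725 0.532
vertex -3.465 -0.929 0.936
vertex -3.816 -2.739 0.039
endloop
endfacet
facet normal 0.176 -0.960 -0.216
outer loop
vertex -3.115 -2.391 -0.936
vertex -3.136 -2.725 0.532
vertex -3.816 -2.739 0.039
endloop
endfacet
facet normal -0.560 -0.278 0.780
outer loop
vertex -3.816 -2.739 0.039
vertex -3.465 -0.929 0.936
vertex -4.145 -0.943 0.443
endloop
endfacet
facet normal -0.809 -0.016 -0.587
outer loop
vertex -4.145 -0.943 0.443
vertex -3.115 -2.391 -0.936
vertex -3.816 -2.739 0.039
endloop
endfacet
facet normal 0.809 0.016 0.587
outer loop
vertex -3.136 -2.725 0.532
vertex -2.764 -0.581 -0.039
vertex -3.465 -0.929 0.936
endloop
endfacet
facet normal 0.176 -0.960 -0.216
outer loop
vertex -2.435 -2.377 -0.443
vertex -3.136 -2.725 0.532
vertex -3.115 -2.391 -0.936
endloop
endfacet
facet normal 0.809 0.016 0.587
outer loop
vertex -2.435 -2.377 -0.443
vertex -2.764 -0.581 -0.039
vertex -3.136 -2.725 0.532
endloop
endfacet
facet normal -0.176 0.960 0.216
outer loop
vertex -3.465 -0.929 0.936
vertex -2.764 -0.581 -0.039
vertex -4.145 -0.943 0.443
endloop
endfacet
facet normal -0.809 -0.016 -0.587
outer loop
vertex -3.444 -0.595 -0.532
vertex -3.115 -2.391 -0.936
vertex -4.145 -0.943 0.443
endloop
endfacet
facet normal -0.176 0.960 0.216
outer loop
vertex -4.145 -0.943 0.443
vertex -2.764 -0.581 -0.039
vertex -3.444 -0.595 -0.532
endloop
endfacet
facet normal 0.560 0.278 -0.780
outer loop
vertex -3.444 -0.595 -0.532
vertex -2.435 -2.377 -0.443
vertex -3.115 -2.391 -0.936
endloop
endfacet
facet normal 0.560 0.278 -0.780
outer loop
vertex -2.764 -0.581 -0.039
vertex -2.435 -2.377 -0.443
vertex -3.444 -0.595 -0.532
endloop
endfacet

endsolid


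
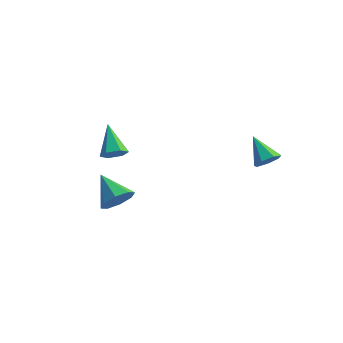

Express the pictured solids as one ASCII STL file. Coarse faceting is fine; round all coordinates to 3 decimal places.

solid 
facet normal 0.506 -0.642 -0.576
outer loop
vertex -2.91 -1.119 -0.718
vertex -3.35 -0.953 -1.289
vertex -2.729 -0.566 -1.175
endloop
endfacet
facet normal 0.627 0.364 0.689
outer loop
vertex -2.91 -1.119 -0.718
vertex -2.729 -0.566 -1.175
vertex -4.33 0.293 -0.171
endloop
endfacet
facet normal 0.506 -0.642 -0.576
outer loop
vertex -2.729 -0.566 -1.175
vertex -3.35 -0.953 -1.289
vertex -3.169 -0.4 -1.747
endloop
endfacet
facet normal 0.435 0.897 -0.074
outer loop
vertex -2.729 -0.566 -1.175
vertex -3.169 -0.4 -1.747
vertex -4.33 0.293 -0.171
endloop
endfacet
facet normal 0.505 -0.643 -0.576
outer loop
vertex -3.169 -0.4 -1.747
vertex -3.35 -0.953 -1.289
vertex -3.79 -0.787 -1.86
endloop
endfacet
facet normal -0.351 0.734 -0.582
outer loop
vertex -3.169 -0.4 -1.747
vertex -3.79 -0.787 -1.86
vertex -4.33 0.293 -0.171
endloop
endfacet
facet normal 0.506 -0.642 -0.576
outer loop
vertex -3.79 -0.787 -1.86
vertex -3.35 -0.953 -1.289
vertex -3.97 -1.34 -1.402
endloop
endfacet
facet normal -0.945 0.037 -0.326
outer loop
vertex -3.79 -0.787 -1.86
vertex -3.97 -1.34 -1.402
vertex -4.33 0.293 -0.171
endloop
endfacet
facet normal 0.506 -0.642 -0.576
outer loop
vertex -3.97 -1.34 -1.402
vertex -3.35 -0.953 -1.289
vertex -3.53 -1.506 -0.831
endloop
endfacet
facet normal -0.752 -0.494 0.436
outer loop
vertex -3.97 -1.34 -1.402
vertex -3.53 -1.506 -0.831
vertex -4.33 0.293 -0.171
endloop
endfacet
facet normal 0.506 -0.642 -0.576
outer loop
vertex -3.53 -1.506 -0.831
vertex -3.35 -0.953 -1.289
vertex -2.91 -1.119 -0.718
endloop
endfacet
facet normal 0.035 -0.331 0.943
outer loop
vertex -3.53 -1.506 -0.831
vertex -2.91 -1.119 -0.718
vertex -4.33 0.293 -0.171
endloop
endfacet
facet normal 0.680 -0.467 -0.566
outer loop
vertex 3.763 2.784 -1.799
vertex 3.368 2.986 -2.44
vertex 3.938 3.376 -2.077
endloop
endfacet
facet normal 0.381 0.298 0.875
outer loop
vertex 3.763 2.784 -1.799
vertex 3.938 3.376 -2.077
vertex 2.192 3.794 -1.46
endloop
endfacet
facet normal 0.680 -0.466 -0.567
outer loop
vertex 3.938 3.376 -2.077
vertex 3.368 2.986 -2.44
vertex 3.683 3.674 -2.628
endloop
endfacet
facet normal 0.328 0.886 0.328
outer loop
vertex 3.938 3.376 -2.077
vertex 3.683 3.674 -2.628
vertex 2.192 3.794 -1.46
endloop
endfacet
facet normal 0.680 -0.466 -0.567
outer loop
vertex 3.683 3.674 -2.628
vertex 3.368 2.986 -2.44
vertex 3.191 3.455 -3.038
endloop
endfacet
facet normal -0.163 0.938 -0.305
outer loop
vertex 3.683 3.674 -2.628
vertex 3.191 3.455 -3.038
vertex 2.192 3.794 -1.46
endloop
endfacet
facet normal 0.679 -0.467 -0.567
outer loop
vertex 3.191 3.455 -3.038
vertex 3.368 2.986 -2.44
vertex 2.832 2.883 -2.997
endloop
endfacet
facet normal -0.725 0.416 -0.549
outer loop
vertex 3.191 3.455 -3.038
vertex 2.832 2.883 -2.997
vertex 2.192 3.794 -1.46
endloop
endfacet
facet normal 0.679 -0.467 -0.567
outer loop
vertex 2.832 2.883 -2.997
vertex 3.368 2.986 -2.44
vertex 2.876 2.388 -2.537
endloop
endfacet
facet normal -0.933 -0.286 -0.219
outer loop
vertex 2.832 2.883 -2.997
vertex 2.876 2.388 -2.537
vertex 2.192 3.794 -1.46
endloop
endfacet
facet normal 0.679 -0.467 -0.566
outer loop
vertex 2.876 2.388 -2.537
vertex 3.368 2.986 -2.44
vertex 3.291 2.345 -2.003
endloop
endfacet
facet normal -0.630 -0.642 0.438
outer loop
vertex 2.876 2.388 -2.537
vertex 3.291 2.345 -2.003
vertex 2.192 3.794 -1.46
endloop
endfacet
facet normal 0.679 -0.467 -0.566
outer loop
vertex 3.291 2.345 -2.003
vertex 3.368 2.986 -2.44
vertex 3.763 2.784 -1.799
endloop
endfacet
facet normal -0.045 -0.381 0.924
outer loop
vertex 3.291 2.345 -2.003
vertex 3.763 2.784 -1.799
vertex 2.192 3.794 -1.46
endloop
endfacet
facet normal 0.748 -0.465 -0.474
outer loop
vertex -1.235 -3.66 -1.43
vertex -1.773 -3.73 -2.21
vertex -1.16 -3.087 -1.873
endloop
endfacet
facet normal 0.264 0.568 0.779
outer loop
vertex -1.235 -3.66 -1.43
vertex -1.16 -3.087 -1.873
vertex -3.127 -2.89 -1.35
endloop
endfacet
facet normal 0.748 -0.464 -0.475
outer loop
vertex -1.16 -3.087 -1.873
vertex -1.773 -3.73 -2.21
vertex -1.445 -2.892 -2.512
endloop
endfacet
facet normal 0.156 0.962 0.224
outer loop
vertex -1.16 -3.087 -1.873
vertex -1.445 -2.892 -2.512
vertex -3.127 -2.89 -1.35
endloop
endfacet
facet normal 0.748 -0.464 -0.475
outer loop
vertex -1.445 -2.892 -2.512
vertex -1.773 -3.73 -2.21
vertex -1.922 -3.187 -2.975
endloop
endfacet
facet normal -0.234 0.911 -0.340
outer loop
vertex -1.445 -2.892 -2.512
vertex -1.922 -3.187 -2.975
vertex -3.127 -2.89 -1.35
endloop
endfacet
facet normal 0.748 -0.464 -0.475
outer loop
vertex -1.922 -3.187 -2.975
vertex -1.773 -3.73 -2.21
vertex -2.312 -3.801 -2.989
endloop
endfacet
facet normal -0.679 0.444 -0.585
outer loop
vertex -1.922 -3.187 -2.975
vertex -2.312 -3.801 -2.989
vertex -3.127 -2.89 -1.35
endloop
endfacet
facet normal 0.748 -0.464 -0.475
outer loop
vertex -2.312 -3.801 -2.989
vertex -1.773 -3.73 -2.21
vertex -2.386 -4.373 -2.547
endloop
endfacet
facet normal -0.917 -0.163 -0.365
outer loop
vertex -2.312 -3.801 -2.989
vertex -2.386 -4.373 -2.547
vertex -3.127 -2.89 -1.35
endloop
endfacet
facet normal 0.748 -0.465 -0.474
outer loop
vertex -2.386 -4.373 -2.547
vertex -1.773 -3.73 -2.21
vertex -2.102 -4.569 -1.907
endloop
endfacet
facet normal -0.809 -0.557 0.189
outer loop
vertex -2.386 -4.373 -2.547
vertex -2.102 -4.569 -1.907
vertex -3.127 -2.89 -1.35
endloop
endfacet
facet normal 0.748 -0.465 -0.474
outer loop
vertex -2.102 -4.569 -1.907
vertex -1.773 -3.73 -2.21
vertex -1.625 -4.273 -1.445
endloop
endfacet
facet normal -0.418 -0.505 0.755
outer loop
vertex -2.102 -4.569 -1.907
vertex -1.625 -4.273 -1.445
vertex -3.127 -2.89 -1.35
endloop
endfacet
facet normal 0.748 -0.464 -0.474
outer loop
vertex -1.625 -4.273 -1.445
vertex -1.773 -3.73 -2.21
vertex -1.235 -3.66 -1.43
endloop
endfacet
facet normal 0.026 -0.041 0.999
outer loop
vertex -1.625 -4.273 -1.445
vertex -1.235 -3.66 -1.43
vertex -3.127 -2.89 -1.35
endloop
endfacet

endsolid


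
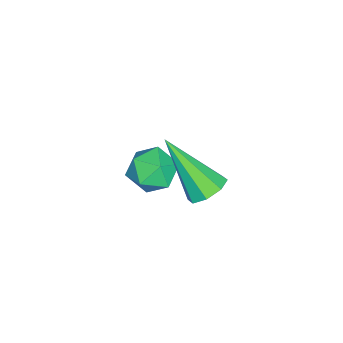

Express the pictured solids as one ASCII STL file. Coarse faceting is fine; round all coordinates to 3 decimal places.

solid 
facet normal 0.111 0.642 -0.759
outer loop
vertex 0.668 3.197 -1.635
vertex 0.163 3.037 -1.844
vertex 0.339 3.438 -1.479
endloop
endfacet
facet normal 0.592 0.333 0.734
outer loop
vertex 0.668 3.197 -1.635
vertex 0.339 3.438 -1.479
vertex -0.043 1.863 -0.456
endloop
endfacet
facet normal 0.113 0.641 -0.759
outer loop
vertex 0.339 3.438 -1.479
vertex 0.163 3.037 -1.844
vertex -0.093 3.444 -1.538
endloop
endfacet
facet normal -0.105 0.559 0.822
outer loop
vertex 0.339 3.438 -1.479
vertex -0.093 3.444 -1.538
vertex -0.043 1.863 -0.456
endloop
endfacet
facet normal 0.113 0.641 -0.759
outer loop
vertex -0.093 3.444 -1.538
vertex 0.163 3.037 -1.844
vertex -0.375 3.212 -1.776
endloop
endfacet
facet normal -0.756 0.353 0.551
outer loop
vertex -0.093 3.444 -1.538
vertex -0.375 3.212 -1.776
vertex -0.043 1.863 -0.456
endloop
endfacet
facet normal 0.113 0.641 -0.759
outer loop
vertex -0.375 3.212 -1.776
vertex 0.163 3.037 -1.844
vertex -0.342 2.877 -2.054
endloop
endfacet
facet normal -0.983 -0.163 0.080
outer loop
vertex -0.375 3.212 -1.776
vertex -0.342 2.877 -2.054
vertex -0.043 1.863 -0.456
endloop
endfacet
facet normal 0.112 0.641 -0.759
outer loop
vertex -0.342 2.877 -2.054
vertex 0.163 3.037 -1.844
vertex -0.014 2.636 -2.209
endloop
endfacet
facet normal -0.654 -0.688 -0.314
outer loop
vertex -0.342 2.877 -2.054
vertex -0.014 2.636 -2.209
vertex -0.043 1.863 -0.456
endloop
endfacet
facet normal 0.111 0.642 -0.759
outer loop
vertex -0.014 2.636 -2.209
vertex 0.163 3.037 -1.844
vertex 0.419 2.63 -2.151
endloop
endfacet
facet normal 0.041 -0.914 -0.403
outer loop
vertex -0.014 2.636 -2.209
vertex 0.419 2.63 -2.151
vertex -0.043 1.863 -0.456
endloop
endfacet
facet normal 0.112 0.642 -0.758
outer loop
vertex 0.419 2.63 -2.151
vertex 0.163 3.037 -1.844
vertex 0.701 2.862 -1.913
endloop
endfacet
facet normal 0.694 -0.708 -0.131
outer loop
vertex 0.419 2.63 -2.151
vertex 0.701 2.862 -1.913
vertex -0.043 1.863 -0.456
endloop
endfacet
facet normal 0.111 0.641 -0.759
outer loop
vertex 0.701 2.862 -1.913
vertex 0.163 3.037 -1.844
vertex 0.668 3.197 -1.635
endloop
endfacet
facet normal 0.921 -0.191 0.339
outer loop
vertex 0.701 2.862 -1.913
vertex 0.668 3.197 -1.635
vertex -0.043 1.863 -0.456
endloop
endfacet
facet normal -0.821 0.398 0.410
outer loop
vertex -2.122 1.448 -3.798
vertex -2.534 0.87 -4.062
vertex -2.214 0.825 -3.377
endloop
endfacet
facet normal -0.240 0.568 0.788
outer loop
vertex -2.122 1.448 -3.798
vertex -2.214 0.825 -3.377
vertex -1.537 1.161 -3.413
endloop
endfacet
facet normal 0.213 0.910 0.355
outer loop
vertex -2.122 1.448 -3.798
vertex -1.537 1.161 -3.413
vertex -1.438 1.414 -4.12
endloop
endfacet
facet normal -0.089 0.953 -0.290
outer loop
vertex -2.122 1.448 -3.798
vertex -1.438 1.414 -4.12
vertex -2.054 1.234 -4.521
endloop
endfacet
facet normal -0.728 0.636 -0.257
outer loop
vertex -2.122 1.448 -3.798
vertex -2.054 1.234 -4.521
vertex -2.534 0.87 -4.062
endloop
endfacet
facet normal 0.072 -0.039 0.997
outer loop
vertex -1.537 1.161 -3.413
vertex -2.214 0.825 -3.377
vertex -1.586 0.406 -3.439
endloop
endfacet
facet normal -0.868 -0.315 0.385
outer loop
vertex -2.214 0.825 -3.377
vertex -2.534 0.87 -4.062
vertex -2.202 0.226 -3.84
endloop
endfacet
facet normal -0.717 0.070 -0.694
outer loop
vertex -2.534 0.87 -4.062
vertex -2.054 1.234 -4.521
vertex -2.103 0.479 -4.547
endloop
endfacet
facet normal 0.316 0.584 -0.748
outer loop
vertex -2.054 1.234 -4.521
vertex -1.438 1.414 -4.12
vertex -1.426 0.815 -4.583
endloop
endfacet
facet normal 0.803 0.516 0.297
outer loop
vertex -1.438 1.414 -4.12
vertex -1.537 1.161 -3.413
vertex -1.106 0.77 -3.898
endloop
endfacet
facet normal 0.089 -0.953 0.290
outer loop
vertex -1.518 0.192 -4.162
vertex -1.586 0.406 -3.439
vertex -2.202 0.226 -3.84
endloop
endfacet
facet normal -0.213 -0.910 -0.355
outer loop
vertex -1.518 0.192 -4.162
vertex -2.202 0.226 -3.84
vertex -2.103 0.479 -4.547
endloop
endfacet
facet normal 0.240 -0.568 -0.788
outer loop
vertex -1.518 0.192 -4.162
vertex -2.103 0.479 -4.547
vertex -1.426 0.815 -4.583
endloop
endfacet
facet normal 0.821 -0.398 -0.410
outer loop
vertex -1.518 0.192 -4.162
vertex -1.426 0.815 -4.583
vertex -1.106 0.77 -3.898
endloop
endfacet
facet normal 0.728 -0.636 0.257
outer loop
vertex -1.518 0.192 -4.162
vertex -1.106 0.77 -3.898
vertex -1.586 0.406 -3.439
endloop
endfacet
facet normal -0.316 -0.584 0.748
outer loop
vertex -2.202 0.226 -3.84
vertex -1.586 0.406 -3.439
vertex -2.214 0.825 -3.377
endloop
endfacet
facet normal -0.803 -0.516 -0.297
outer loop
vertex -2.103 0.479 -4.547
vertex -2.202 0.226 -3.84
vertex -2.534 0.87 -4.062
endloop
endfacet
facet normal -0.072 0.039 -0.997
outer loop
vertex -1.426 0.815 -4.583
vertex -2.103 0.479 -4.547
vertex -2.054 1.234 -4.521
endloop
endfacet
facet normal 0.868 0.315 -0.385
outer loop
vertex -1.106 0.77 -3.898
vertex -1.426 0.815 -4.583
vertex -1.438 1.414 -4.12
endloop
endfacet
facet normal 0.717 -0.070 0.694
outer loop
vertex -1.586 0.406 -3.439
vertex -1.106 0.77 -3.898
vertex -1.537 1.161 -3.413
endloop
endfacet

endsolid


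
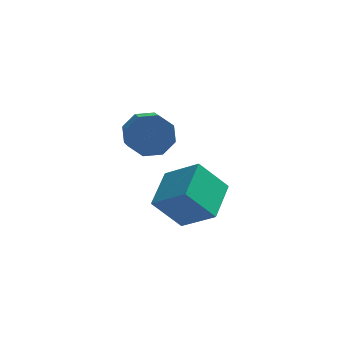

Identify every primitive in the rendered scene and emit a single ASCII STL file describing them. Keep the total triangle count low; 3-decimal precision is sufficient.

solid 
facet normal -0.119 0.867 -0.484
outer loop
vertex -1.003 -2.353 2.402
vertex -1.943 -2.694 2.023
vertex -1.627 -2.163 2.896
endloop
endfacet
facet normal 0.636 0.441 0.633
outer loop
vertex -1.003 -2.353 2.402
vertex -1.627 -2.163 2.896
vertex -0.816 -3.705 3.156
endloop
endfacet
facet normal 0.636 0.441 0.633
outer loop
vertex -0.816 -3.705 3.156
vertex -1.627 -2.163 2.896
vertex -1.441 -3.515 3.651
endloop
endfacet
facet normal 0.119 -0.867 0.484
outer loop
vertex -0.816 -3.705 3.156
vertex -1.441 -3.515 3.651
vertex -1.757 -4.046 2.777
endloop
endfacet
facet normal -0.119 0.867 -0.484
outer loop
vertex -1.627 -2.163 2.896
vertex -1.943 -2.694 2.023
vertex -2.437 -2.284 2.879
endloop
endfacet
facet normal -0.089 0.476 0.875
outer loop
vertex -1.627 -2.163 2.896
vertex -2.437 -2.284 2.879
vertex -1.441 -3.515 3.651
endloop
endfacet
facet normal -0.090 0.476 0.875
outer loop
vertex -1.441 -3.515 3.651
vertex -2.437 -2.284 2.879
vertex -2.25 -3.636 3.634
endloop
endfacet
facet normal 0.120 -0.867 0.484
outer loop
vertex -1.441 -3.515 3.651
vertex -2.25 -3.636 3.634
vertex -1.757 -4.046 2.777
endloop
endfacet
facet normal -0.119 0.867 -0.484
outer loop
vertex -2.437 -2.284 2.879
vertex -1.943 -2.694 2.023
vertex -2.957 -2.645 2.36
endloop
endfacet
facet normal -0.763 0.231 0.603
outer loop
vertex -2.437 -2.284 2.879
vertex -2.957 -2.645 2.36
vertex -2.25 -3.636 3.634
endloop
endfacet
facet normal -0.763 0.232 0.604
outer loop
vertex -2.25 -3.636 3.634
vertex -2.957 -2.645 2.36
vertex -2.771 -3.998 3.115
endloop
endfacet
facet normal 0.120 -0.867 0.484
outer loop
vertex -2.25 -3.636 3.634
vertex -2.771 -3.998 3.115
vertex -1.757 -4.046 2.777
endloop
endfacet
facet normal -0.119 0.867 -0.484
outer loop
vertex -2.957 -2.645 2.36
vertex -1.943 -2.694 2.023
vertex -2.884 -3.035 1.644
endloop
endfacet
facet normal -0.989 -0.147 -0.021
outer loop
vertex -2.957 -2.645 2.36
vertex -2.884 -3.035 1.644
vertex -2.771 -3.998 3.115
endloop
endfacet
facet normal -0.989 -0.149 -0.021
outer loop
vertex -2.771 -3.998 3.115
vertex -2.884 -3.035 1.644
vertex -2.697 -4.387 2.398
endloop
endfacet
facet normal 0.120 -0.867 0.483
outer loop
vertex -2.771 -3.998 3.115
vertex -2.697 -4.387 2.398
vertex -1.757 -4.046 2.777
endloop
endfacet
facet normal -0.119 0.867 -0.484
outer loop
vertex -2.884 -3.035 1.644
vertex -1.943 -2.694 2.023
vertex -2.259 -3.225 1.149
endloop
endfacet
facet normal -0.636 -0.441 -0.633
outer loop
vertex -2.884 -3.035 1.644
vertex -2.259 -3.225 1.149
vertex -2.697 -4.387 2.398
endloop
endfacet
facet normal -0.636 -0.441 -0.633
outer loop
vertex -2.697 -4.387 2.398
vertex -2.259 -3.225 1.149
vertex -2.073 -4.577 1.904
endloop
endfacet
facet normal 0.119 -0.867 0.484
outer loop
vertex -2.697 -4.387 2.398
vertex -2.073 -4.577 1.904
vertex -1.757 -4.046 2.777
endloop
endfacet
facet normal -0.120 0.867 -0.484
outer loop
vertex -2.259 -3.225 1.149
vertex -1.943 -2.694 2.023
vertex -1.45 -3.104 1.166
endloop
endfacet
facet normal 0.090 -0.476 -0.875
outer loop
vertex -2.259 -3.225 1.149
vertex -1.45 -3.104 1.166
vertex -2.073 -4.577 1.904
endloop
endfacet
facet normal 0.089 -0.476 -0.875
outer loop
vertex -2.073 -4.577 1.904
vertex -1.45 -3.104 1.166
vertex -1.263 -4.456 1.921
endloop
endfacet
facet normal 0.119 -0.867 0.484
outer loop
vertex -2.073 -4.577 1.904
vertex -1.263 -4.456 1.921
vertex -1.757 -4.046 2.777
endloop
endfacet
facet normal -0.120 0.867 -0.484
outer loop
vertex -1.45 -3.104 1.166
vertex -1.943 -2.694 2.023
vertex -0.929 -2.742 1.685
endloop
endfacet
facet normal 0.763 -0.232 -0.604
outer loop
vertex -1.45 -3.104 1.166
vertex -0.929 -2.742 1.685
vertex -1.263 -4.456 1.921
endloop
endfacet
facet normal 0.763 -0.232 -0.603
outer loop
vertex -1.263 -4.456 1.921
vertex -0.929 -2.742 1.685
vertex -0.743 -4.095 2.44
endloop
endfacet
facet normal 0.119 -0.867 0.484
outer loop
vertex -1.263 -4.456 1.921
vertex -0.743 -4.095 2.44
vertex -1.757 -4.046 2.777
endloop
endfacet
facet normal -0.120 0.867 -0.483
outer loop
vertex -0.929 -2.742 1.685
vertex -1.943 -2.694 2.023
vertex -1.003 -2.353 2.402
endloop
endfacet
facet normal 0.989 0.148 0.022
outer loop
vertex -0.929 -2.742 1.685
vertex -1.003 -2.353 2.402
vertex -0.743 -4.095 2.44
endloop
endfacet
facet normal 0.989 0.148 0.020
outer loop
vertex -0.743 -4.095 2.44
vertex -1.003 -2.353 2.402
vertex -0.816 -3.705 3.156
endloop
endfacet
facet normal 0.119 -0.867 0.484
outer loop
vertex -0.743 -4.095 2.44
vertex -0.816 -3.705 3.156
vertex -1.757 -4.046 2.777
endloop
endfacet
facet normal -0.703 0.388 -0.596
outer loop
vertex -1.777 -3.549 -1.866
vertex -1.202 -1.678 -1.327
vertex -0.505 -3.515 -3.343
endloop
endfacet
facet normal -0.283 -0.922 -0.265
outer loop
vertex 0.922 -4.302 -2.133
vertex -1.777 -3.549 -1.866
vertex -0.505 -3.515 -3.343
endloop
endfacet
facet normal -0.703 0.388 -0.596
outer loop
vertex -0.505 -3.515 -3.343
vertex -1.202 -1.678 -1.327
vertex 0.07 -1.644 -2.805
endloop
endfacet
facet normal 0.652 0.017 -0.758
outer loop
vertex 0.07 -1.644 -2.805
vertex 0.922 -4.302 -2.133
vertex -0.505 -3.515 -3.343
endloop
endfacet
facet normal -0.652 -0.018 0.758
outer loop
vertex -1.777 -3.549 -1.866
vertex 0.225 -2.465 -0.117
vertex -1.202 -1.678 -1.327
endloop
endfacet
facet normal -0.283 -0.922 -0.265
outer loop
vertex -0.35 -4.336 -0.655
vertex -1.777 -3.549 -1.866
vertex 0.922 -4.302 -2.133
endloop
endfacet
facet normal -0.652 -0.017 0.758
outer loop
vertex -0.35 -4.336 -0.655
vertex 0.225 -2.465 -0.117
vertex -1.777 -3.549 -1.866
endloop
endfacet
facet normal 0.283 0.922 0.265
outer loop
vertex -1.202 -1.678 -1.327
vertex 0.225 -2.465 -0.117
vertex 0.07 -1.644 -2.805
endloop
endfacet
facet normal 0.653 0.018 -0.758
outer loop
vertex 1.497 -2.431 -1.594
vertex 0.922 -4.302 -2.133
vertex 0.07 -1.644 -2.805
endloop
endfacet
facet normal 0.283 0.922 0.265
outer loop
vertex 0.07 -1.644 -2.805
vertex 0.225 -2.465 -0.117
vertex 1.497 -2.431 -1.594
endloop
endfacet
facet normal 0.703 -0.388 0.596
outer loop
vertex 1.497 -2.431 -1.594
vertex -0.35 -4.336 -0.655
vertex 0.922 -4.302 -2.133
endloop
endfacet
facet normal 0.703 -0.388 0.596
outer loop
vertex 0.225 -2.465 -0.117
vertex -0.35 -4.336 -0.655
vertex 1.497 -2.431 -1.594
endloop
endfacet

endsolid


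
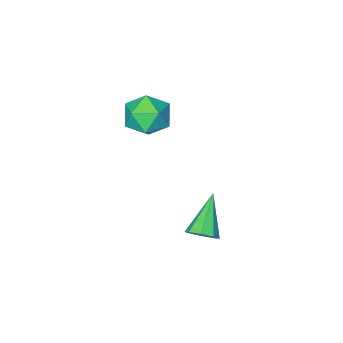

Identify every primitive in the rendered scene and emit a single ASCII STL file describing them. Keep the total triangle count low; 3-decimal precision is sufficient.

solid 
facet normal 0.601 0.468 -0.648
outer loop
vertex 4.494 3.594 -3.07
vertex 4.185 3.266 -3.593
vertex 4.08 3.862 -3.26
endloop
endfacet
facet normal -0.034 0.543 0.839
outer loop
vertex 4.494 3.594 -3.07
vertex 4.08 3.862 -3.26
vertex 3.015 2.354 -2.327
endloop
endfacet
facet normal 0.600 0.468 -0.649
outer loop
vertex 4.08 3.862 -3.26
vertex 4.185 3.266 -3.593
vertex 3.728 3.781 -3.644
endloop
endfacet
facet normal -0.605 0.682 0.411
outer loop
vertex 4.08 3.862 -3.26
vertex 3.728 3.781 -3.644
vertex 3.015 2.354 -2.327
endloop
endfacet
facet normal 0.600 0.468 -0.649
outer loop
vertex 3.728 3.781 -3.644
vertex 4.185 3.266 -3.593
vertex 3.643 3.398 -3.999
endloop
endfacet
facet normal -0.931 0.336 -0.140
outer loop
vertex 3.728 3.781 -3.644
vertex 3.643 3.398 -3.999
vertex 3.015 2.354 -2.327
endloop
endfacet
facet normal 0.600 0.467 -0.649
outer loop
vertex 3.643 3.398 -3.999
vertex 4.185 3.266 -3.593
vertex 3.875 2.939 -4.115
endloop
endfacet
facet normal -0.821 -0.291 -0.490
outer loop
vertex 3.643 3.398 -3.999
vertex 3.875 2.939 -4.115
vertex 3.015 2.354 -2.327
endloop
endfacet
facet normal 0.599 0.468 -0.649
outer loop
vertex 3.875 2.939 -4.115
vertex 4.185 3.266 -3.593
vertex 4.289 2.671 -3.926
endloop
endfacet
facet normal -0.340 -0.833 -0.436
outer loop
vertex 3.875 2.939 -4.115
vertex 4.289 2.671 -3.926
vertex 3.015 2.354 -2.327
endloop
endfacet
facet normal 0.600 0.468 -0.649
outer loop
vertex 4.289 2.671 -3.926
vertex 4.185 3.266 -3.593
vertex 4.642 2.752 -3.541
endloop
endfacet
facet normal 0.232 -0.973 -0.008
outer loop
vertex 4.289 2.671 -3.926
vertex 4.642 2.752 -3.541
vertex 3.015 2.354 -2.327
endloop
endfacet
facet normal 0.600 0.468 -0.649
outer loop
vertex 4.642 2.752 -3.541
vertex 4.185 3.266 -3.593
vertex 4.727 3.134 -3.187
endloop
endfacet
facet normal 0.558 -0.627 0.543
outer loop
vertex 4.642 2.752 -3.541
vertex 4.727 3.134 -3.187
vertex 3.015 2.354 -2.327
endloop
endfacet
facet normal 0.600 0.469 -0.648
outer loop
vertex 4.727 3.134 -3.187
vertex 4.185 3.266 -3.593
vertex 4.494 3.594 -3.07
endloop
endfacet
facet normal 0.449 0.000 0.894
outer loop
vertex 4.727 3.134 -3.187
vertex 4.494 3.594 -3.07
vertex 3.015 2.354 -2.327
endloop
endfacet
facet normal -0.418 0.321 0.850
outer loop
vertex 3.234 -1.014 0.299
vertex 2.324 -1.572 0.062
vertex 3.124 -2.048 0.636
endloop
endfacet
facet normal 0.290 0.268 0.919
outer loop
vertex 3.234 -1.014 0.299
vertex 3.124 -2.048 0.636
vertex 4.08 -1.703 0.233
endloop
endfacet
facet normal 0.591 0.686 0.424
outer loop
vertex 3.234 -1.014 0.299
vertex 4.08 -1.703 0.233
vertex 3.872 -1.014 -0.59
endloop
endfacet
facet normal 0.070 0.996 0.050
outer loop
vertex 3.234 -1.014 0.299
vertex 3.872 -1.014 -0.59
vertex 2.787 -0.932 -0.696
endloop
endfacet
facet normal -0.554 0.771 0.313
outer loop
vertex 3.234 -1.014 0.299
vertex 2.787 -0.932 -0.696
vertex 2.324 -1.572 0.062
endloop
endfacet
facet normal 0.476 -0.406 0.780
outer loop
vertex 4.08 -1.703 0.233
vertex 3.124 -2.048 0.636
vertex 3.693 -2.688 -0.044
endloop
endfacet
facet normal -0.671 -0.321 0.668
outer loop
vertex 3.124 -2.048 0.636
vertex 2.324 -1.572 0.062
vertex 2.608 -2.606 -0.15
endloop
endfacet
facet normal -0.891 0.407 -0.201
outer loop
vertex 2.324 -1.572 0.062
vertex 2.787 -0.932 -0.696
vertex 2.4 -1.917 -0.973
endloop
endfacet
facet normal 0.119 0.771 -0.626
outer loop
vertex 2.787 -0.932 -0.696
vertex 3.872 -1.014 -0.59
vertex 3.356 -1.572 -1.376
endloop
endfacet
facet normal 0.963 0.268 -0.019
outer loop
vertex 3.872 -1.014 -0.59
vertex 4.08 -1.703 0.233
vertex 4.156 -2.048 -0.802
endloop
endfacet
facet normal -0.070 -0.996 -0.050
outer loop
vertex 3.246 -2.606 -1.039
vertex 3.693 -2.688 -0.044
vertex 2.608 -2.606 -0.15
endloop
endfacet
facet normal -0.591 -0.686 -0.424
outer loop
vertex 3.246 -2.606 -1.039
vertex 2.608 -2.606 -0.15
vertex 2.4 -1.917 -0.973
endloop
endfacet
facet normal -0.290 -0.268 -0.919
outer loop
vertex 3.246 -2.606 -1.039
vertex 2.4 -1.917 -0.973
vertex 3.356 -1.572 -1.376
endloop
endfacet
facet normal 0.418 -0.321 -0.850
outer loop
vertex 3.246 -2.606 -1.039
vertex 3.356 -1.572 -1.376
vertex 4.156 -2.048 -0.802
endloop
endfacet
facet normal 0.554 -0.771 -0.313
outer loop
vertex 3.246 -2.606 -1.039
vertex 4.156 -2.048 -0.802
vertex 3.693 -2.688 -0.044
endloop
endfacet
facet normal -0.119 -0.771 0.626
outer loop
vertex 2.608 -2.606 -0.15
vertex 3.693 -2.688 -0.044
vertex 3.124 -2.048 0.636
endloop
endfacet
facet normal -0.963 -0.268 0.019
outer loop
vertex 2.4 -1.917 -0.973
vertex 2.608 -2.606 -0.15
vertex 2.324 -1.572 0.062
endloop
endfacet
facet normal -0.476 0.406 -0.780
outer loop
vertex 3.356 -1.572 -1.376
vertex 2.4 -1.917 -0.973
vertex 2.787 -0.932 -0.696
endloop
endfacet
facet normal 0.671 0.321 -0.668
outer loop
vertex 4.156 -2.048 -0.802
vertex 3.356 -1.572 -1.376
vertex 3.872 -1.014 -0.59
endloop
endfacet
facet normal 0.891 -0.407 0.201
outer loop
vertex 3.693 -2.688 -0.044
vertex 4.156 -2.048 -0.802
vertex 4.08 -1.703 0.233
endloop
endfacet

endsolid
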